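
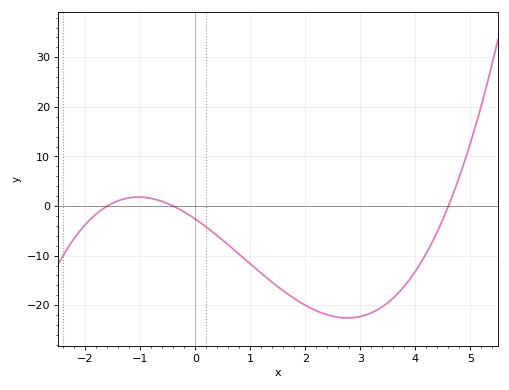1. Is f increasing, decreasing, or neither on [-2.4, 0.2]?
neither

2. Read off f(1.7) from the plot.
-17.9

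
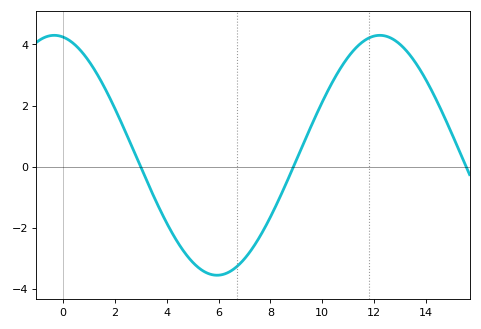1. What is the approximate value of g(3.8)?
-1.51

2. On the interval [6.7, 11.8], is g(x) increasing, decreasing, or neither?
increasing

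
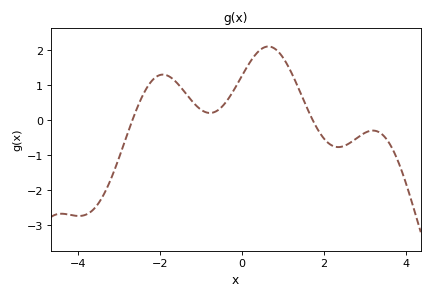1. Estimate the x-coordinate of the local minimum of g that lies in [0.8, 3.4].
2.36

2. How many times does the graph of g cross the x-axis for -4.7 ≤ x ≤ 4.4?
2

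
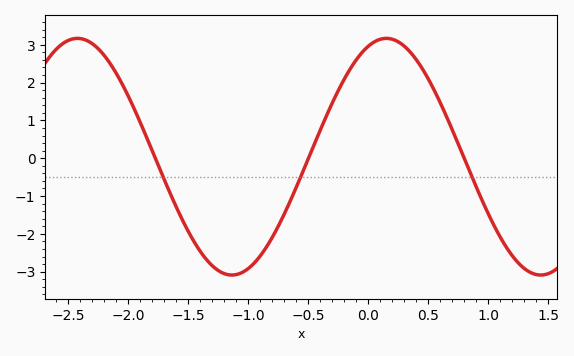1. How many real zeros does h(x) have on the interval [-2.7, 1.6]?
3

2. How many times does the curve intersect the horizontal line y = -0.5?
3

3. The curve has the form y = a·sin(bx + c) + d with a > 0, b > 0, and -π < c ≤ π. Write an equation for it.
y = 3.13sin(2.44x + 1.2) + 0.04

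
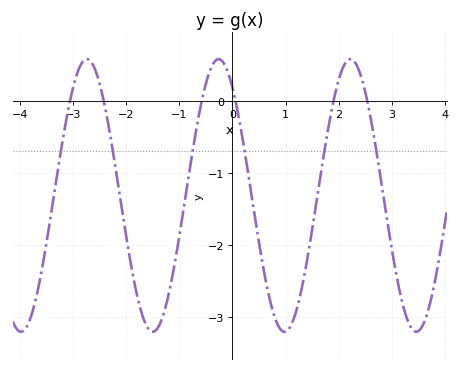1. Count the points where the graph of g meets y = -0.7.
6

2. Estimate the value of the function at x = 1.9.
0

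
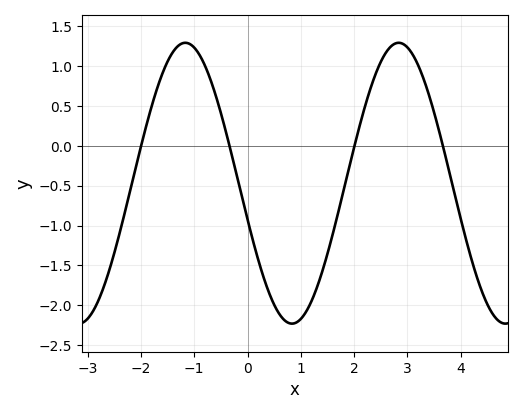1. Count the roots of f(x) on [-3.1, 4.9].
4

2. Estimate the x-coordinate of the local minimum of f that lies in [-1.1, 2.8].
0.8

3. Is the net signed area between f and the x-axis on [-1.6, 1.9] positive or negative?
negative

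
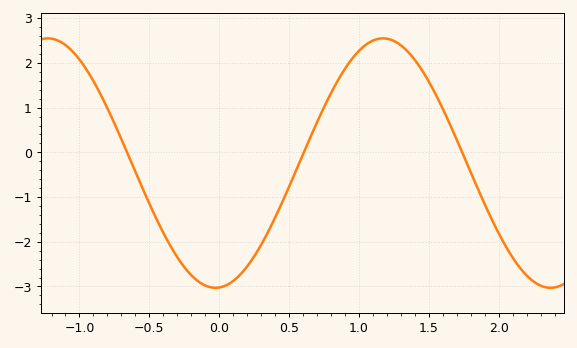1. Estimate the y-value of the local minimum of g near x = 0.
-3.03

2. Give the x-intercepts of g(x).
-0.659, 0.606, 1.74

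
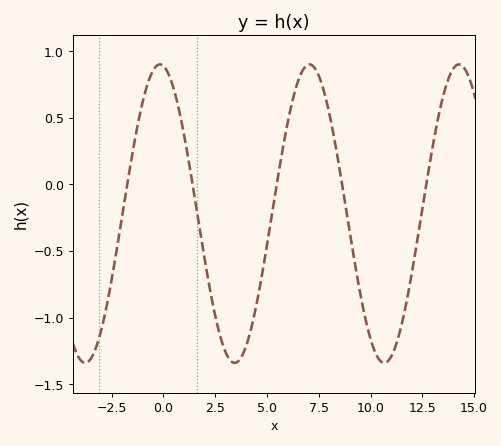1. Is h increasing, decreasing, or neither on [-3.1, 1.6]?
neither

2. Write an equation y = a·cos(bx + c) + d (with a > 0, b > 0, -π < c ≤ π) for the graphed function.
y = 1.12cos(0.87x + 0.15) - 0.22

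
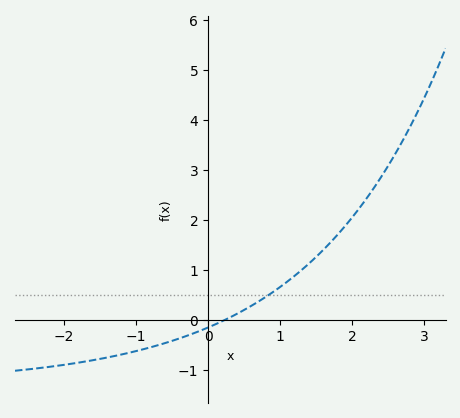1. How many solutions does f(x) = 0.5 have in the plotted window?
1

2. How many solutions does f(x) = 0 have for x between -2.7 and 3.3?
1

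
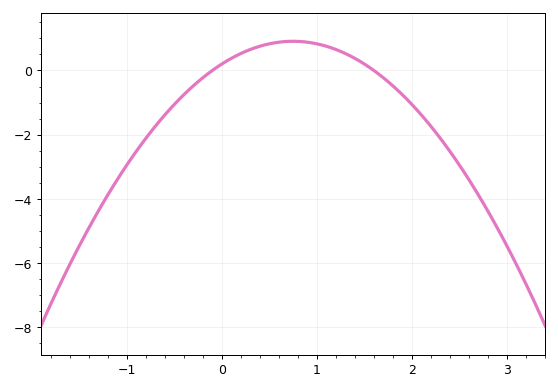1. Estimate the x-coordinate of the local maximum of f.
0.75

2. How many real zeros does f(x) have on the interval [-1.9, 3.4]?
2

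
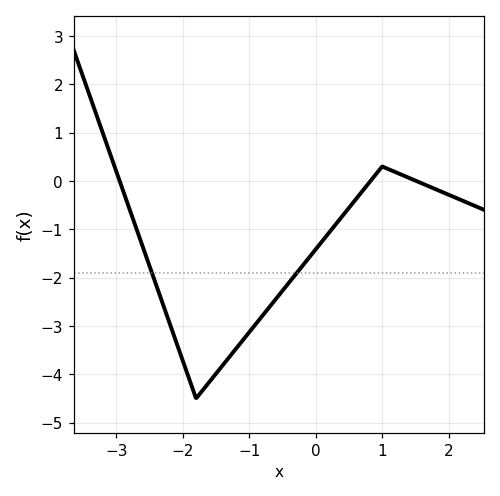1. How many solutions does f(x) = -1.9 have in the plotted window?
2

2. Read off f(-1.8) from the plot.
-4.5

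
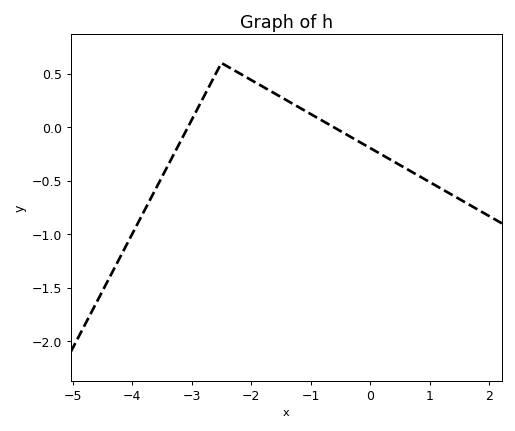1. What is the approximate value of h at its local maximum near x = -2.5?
0.599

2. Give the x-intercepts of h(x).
-3.06, -0.614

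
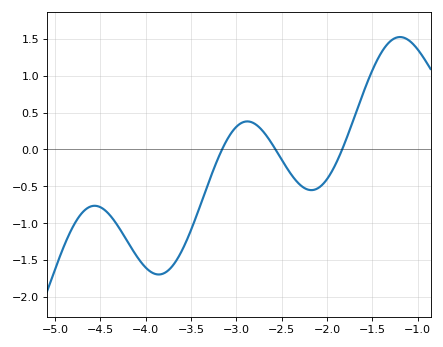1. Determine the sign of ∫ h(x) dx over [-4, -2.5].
negative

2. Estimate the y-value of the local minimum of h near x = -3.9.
-1.7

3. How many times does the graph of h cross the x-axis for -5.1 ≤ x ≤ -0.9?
3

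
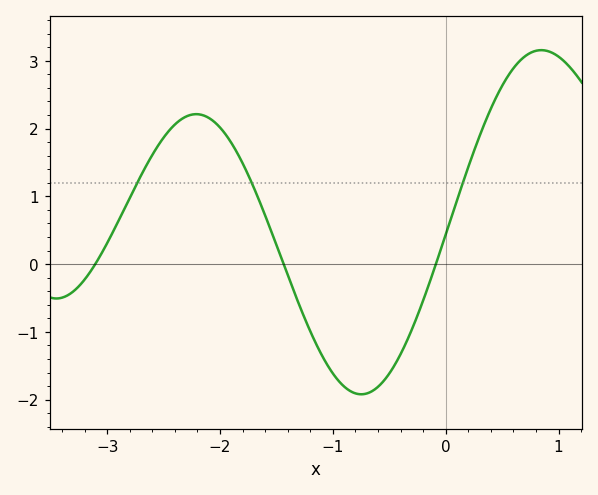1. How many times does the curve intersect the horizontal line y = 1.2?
3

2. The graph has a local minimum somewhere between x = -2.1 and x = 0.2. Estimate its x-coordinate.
-0.749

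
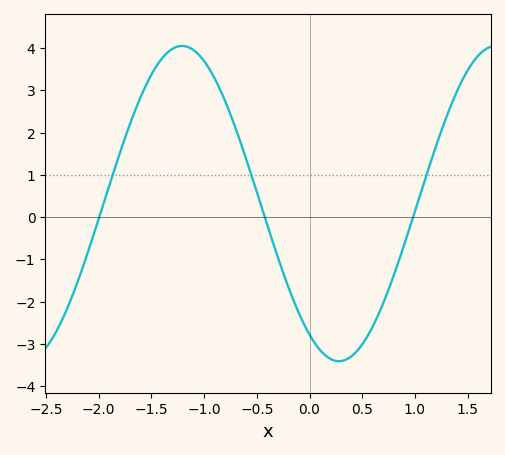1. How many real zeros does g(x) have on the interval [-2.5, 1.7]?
3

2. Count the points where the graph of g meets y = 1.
3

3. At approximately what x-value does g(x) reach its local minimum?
0.28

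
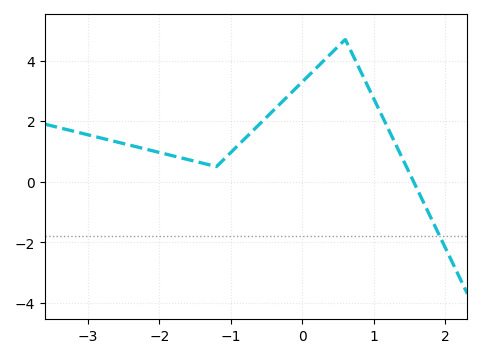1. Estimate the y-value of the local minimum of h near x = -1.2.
0.6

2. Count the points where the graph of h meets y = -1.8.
1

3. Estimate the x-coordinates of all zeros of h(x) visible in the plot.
1.6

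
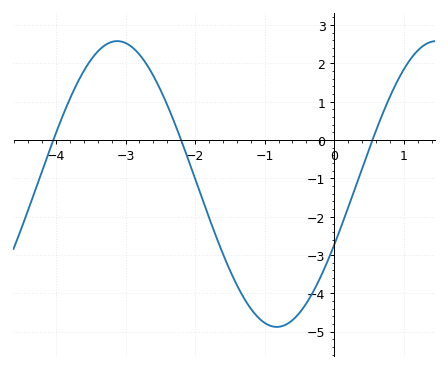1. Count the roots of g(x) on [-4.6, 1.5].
3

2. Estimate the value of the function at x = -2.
-1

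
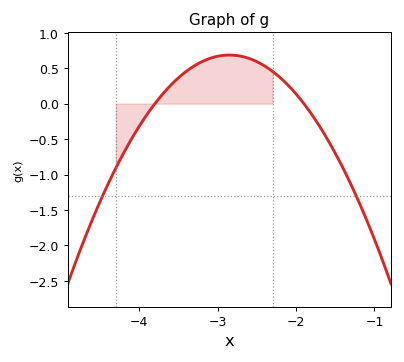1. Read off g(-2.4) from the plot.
0.532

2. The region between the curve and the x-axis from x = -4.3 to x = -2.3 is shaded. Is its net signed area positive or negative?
positive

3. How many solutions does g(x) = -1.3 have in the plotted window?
2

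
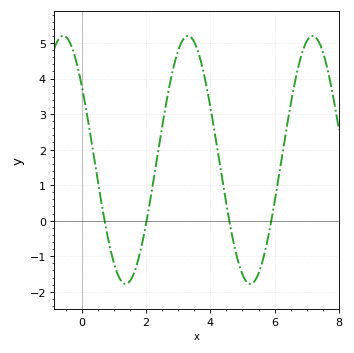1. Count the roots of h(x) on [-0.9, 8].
4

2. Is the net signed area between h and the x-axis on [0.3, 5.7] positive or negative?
positive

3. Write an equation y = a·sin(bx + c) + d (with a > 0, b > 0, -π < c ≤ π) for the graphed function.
y = 3.49sin(1.6x + 2.5) + 1.71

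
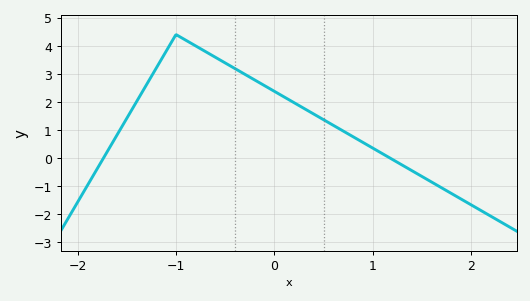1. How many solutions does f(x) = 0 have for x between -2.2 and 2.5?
2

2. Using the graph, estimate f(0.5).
1.37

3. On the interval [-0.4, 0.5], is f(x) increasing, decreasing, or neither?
decreasing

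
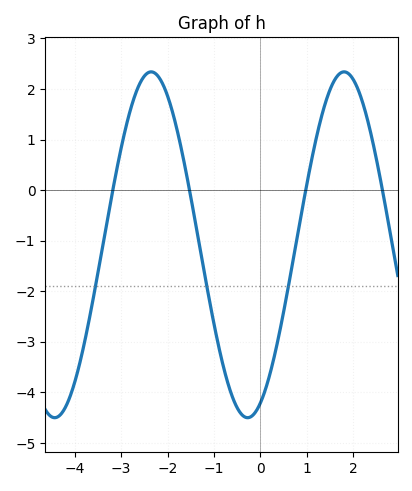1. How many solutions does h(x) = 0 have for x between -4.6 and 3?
4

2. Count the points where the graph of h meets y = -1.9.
3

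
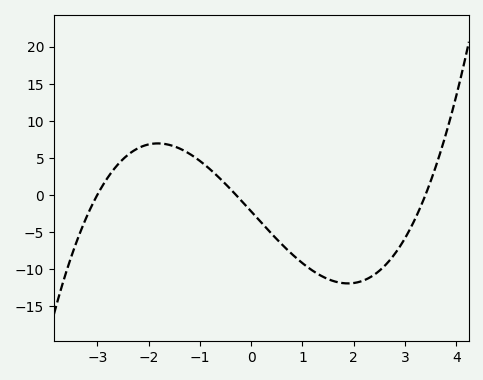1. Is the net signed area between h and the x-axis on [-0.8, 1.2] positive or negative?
negative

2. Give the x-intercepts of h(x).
-3, -0.2, 3.4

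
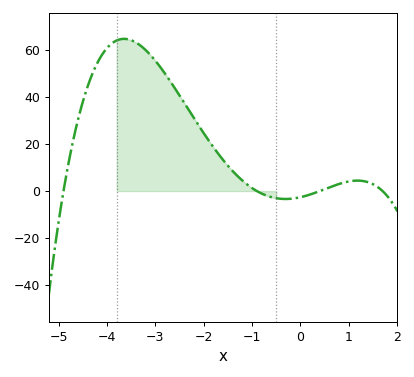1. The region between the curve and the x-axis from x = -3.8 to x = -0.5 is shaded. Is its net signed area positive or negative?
positive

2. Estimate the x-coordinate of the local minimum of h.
-0.308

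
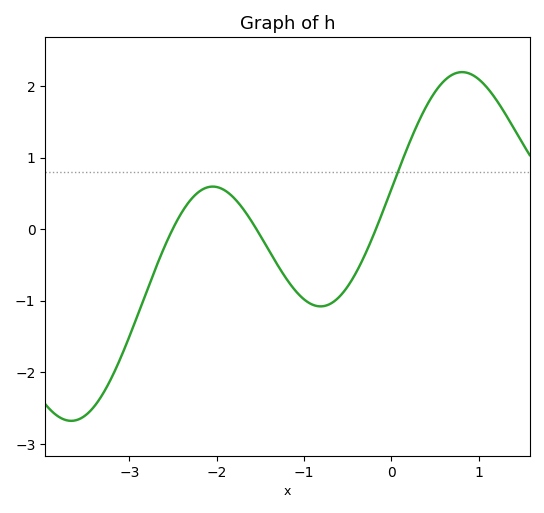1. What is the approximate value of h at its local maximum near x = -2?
0.597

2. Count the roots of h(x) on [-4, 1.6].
3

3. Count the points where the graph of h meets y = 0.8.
1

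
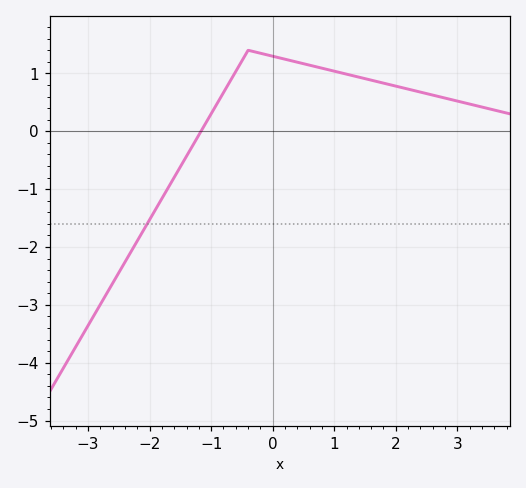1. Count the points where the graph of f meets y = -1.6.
1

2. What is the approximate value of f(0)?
1.3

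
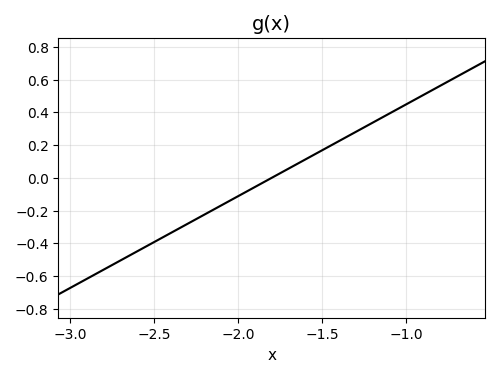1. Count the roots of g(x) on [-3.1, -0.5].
1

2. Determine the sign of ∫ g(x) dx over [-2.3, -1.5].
negative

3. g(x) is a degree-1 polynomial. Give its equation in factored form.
y = 0.56(x + 1.8)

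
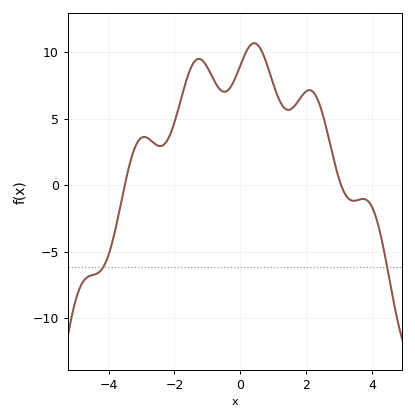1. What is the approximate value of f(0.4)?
10.5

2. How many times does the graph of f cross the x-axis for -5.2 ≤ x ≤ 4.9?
2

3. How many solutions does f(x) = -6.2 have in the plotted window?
2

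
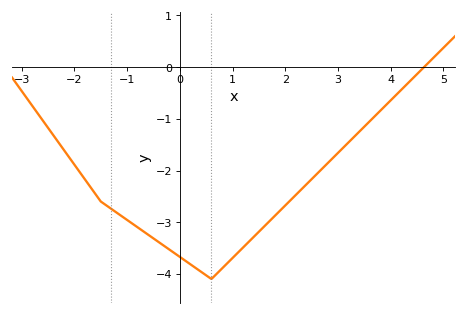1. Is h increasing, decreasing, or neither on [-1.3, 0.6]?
decreasing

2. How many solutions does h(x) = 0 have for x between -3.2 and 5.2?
1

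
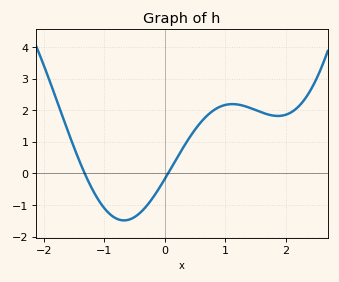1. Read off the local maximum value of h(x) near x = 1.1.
2.2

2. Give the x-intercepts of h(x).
-1.33, 0.051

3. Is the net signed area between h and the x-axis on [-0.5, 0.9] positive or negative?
positive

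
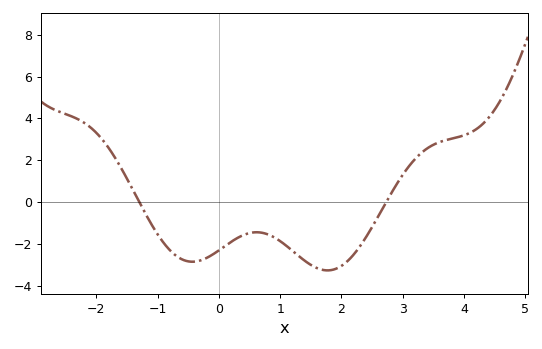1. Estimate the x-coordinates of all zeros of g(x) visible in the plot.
-1.2, 2.8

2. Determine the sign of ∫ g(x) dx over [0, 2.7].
negative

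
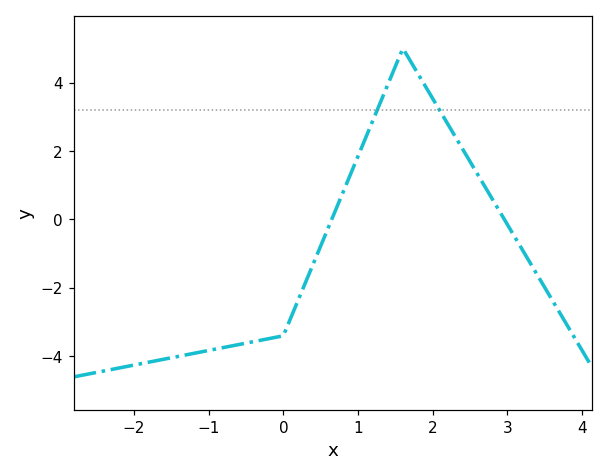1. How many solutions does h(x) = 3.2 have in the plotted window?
2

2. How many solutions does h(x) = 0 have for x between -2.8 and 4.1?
2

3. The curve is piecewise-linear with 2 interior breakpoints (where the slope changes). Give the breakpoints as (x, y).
(0, -3.4); (1.6, 5)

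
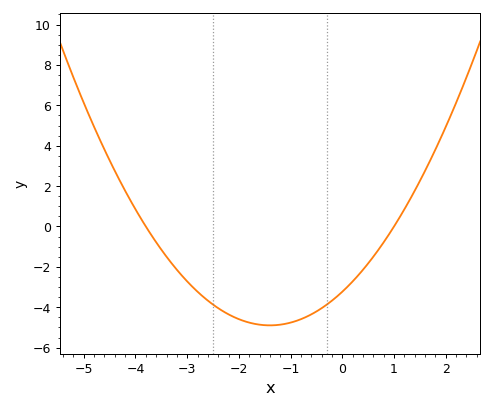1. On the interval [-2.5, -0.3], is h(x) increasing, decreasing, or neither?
neither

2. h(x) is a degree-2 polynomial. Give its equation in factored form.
y = 0.85(x + 3.8)(x - 1)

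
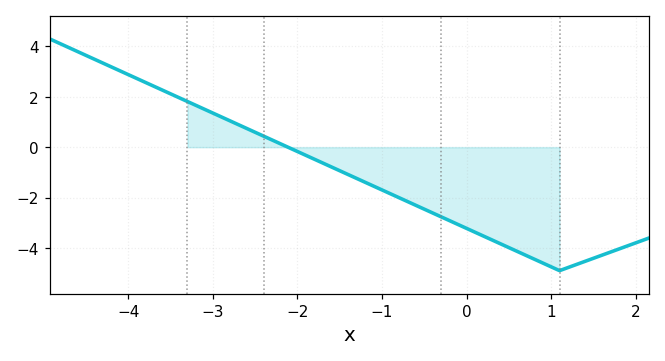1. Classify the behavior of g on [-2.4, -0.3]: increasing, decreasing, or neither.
decreasing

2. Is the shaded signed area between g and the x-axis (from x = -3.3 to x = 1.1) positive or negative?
negative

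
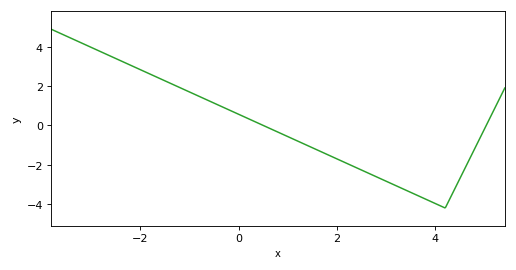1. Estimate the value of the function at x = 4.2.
-4.2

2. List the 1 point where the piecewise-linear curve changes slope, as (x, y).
(4.2, -4.2)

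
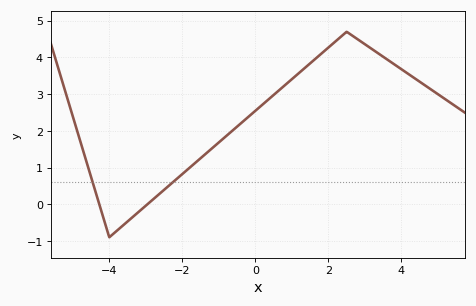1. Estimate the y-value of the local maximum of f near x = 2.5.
4.7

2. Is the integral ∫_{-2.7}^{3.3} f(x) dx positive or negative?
positive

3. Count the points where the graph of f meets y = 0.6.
2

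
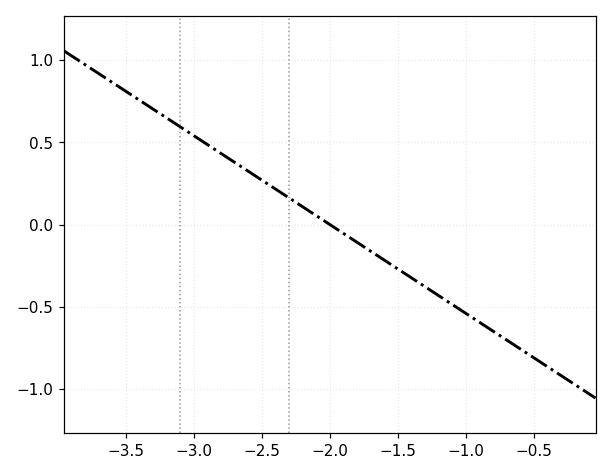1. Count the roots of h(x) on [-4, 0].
1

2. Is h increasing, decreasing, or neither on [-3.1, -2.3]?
decreasing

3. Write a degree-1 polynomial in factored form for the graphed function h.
y = -0.54(x + 2)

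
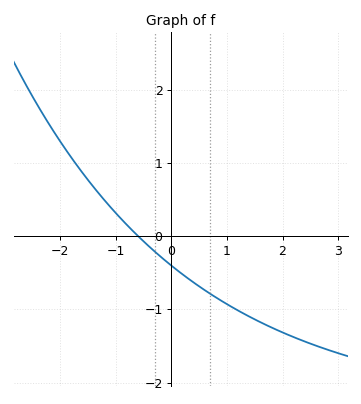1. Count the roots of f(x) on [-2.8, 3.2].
1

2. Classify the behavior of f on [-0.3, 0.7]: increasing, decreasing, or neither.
decreasing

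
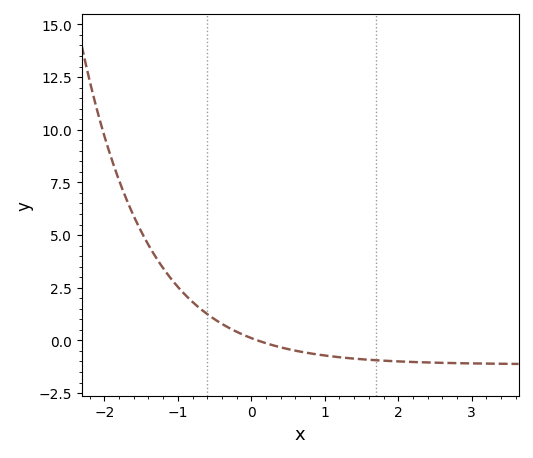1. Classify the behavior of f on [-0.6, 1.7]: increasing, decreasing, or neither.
decreasing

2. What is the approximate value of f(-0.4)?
0.8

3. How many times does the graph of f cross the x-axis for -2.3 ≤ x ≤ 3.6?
1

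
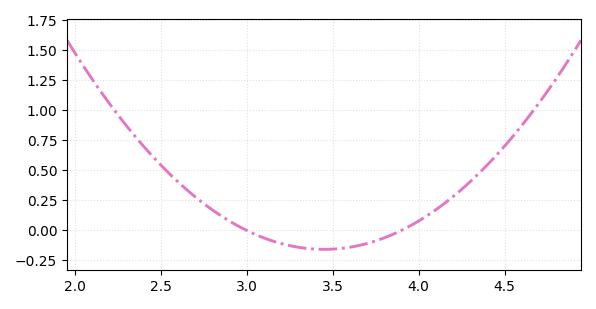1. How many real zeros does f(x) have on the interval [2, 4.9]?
2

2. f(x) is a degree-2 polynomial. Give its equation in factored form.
y = 0.78(x - 3)(x - 3.9)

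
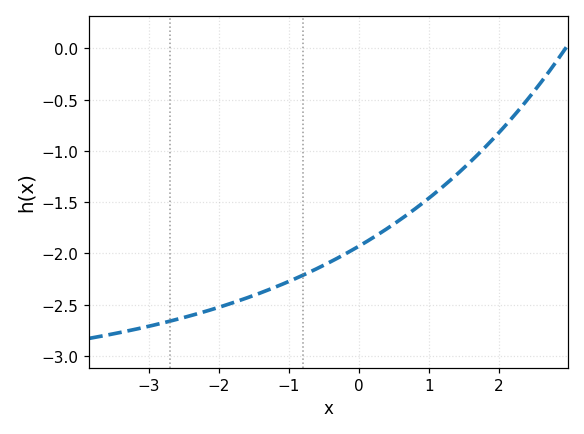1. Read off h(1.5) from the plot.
-1.17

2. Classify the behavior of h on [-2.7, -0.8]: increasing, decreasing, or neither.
increasing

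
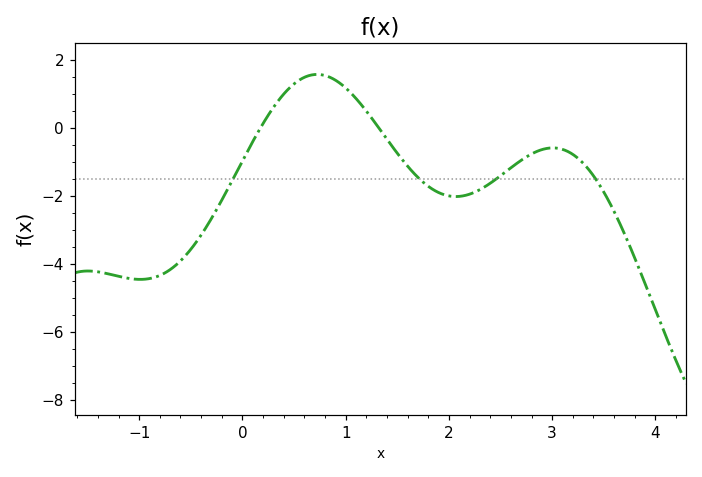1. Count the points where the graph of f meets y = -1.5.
4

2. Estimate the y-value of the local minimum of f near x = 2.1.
-2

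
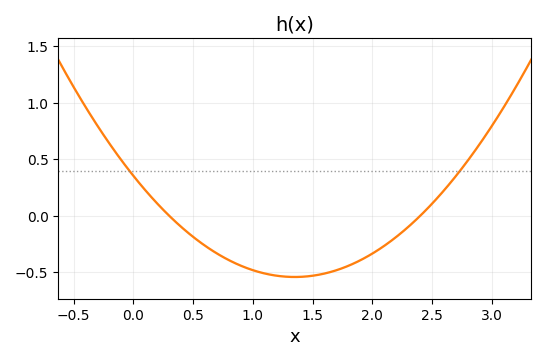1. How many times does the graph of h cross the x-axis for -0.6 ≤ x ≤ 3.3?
2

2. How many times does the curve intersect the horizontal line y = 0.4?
2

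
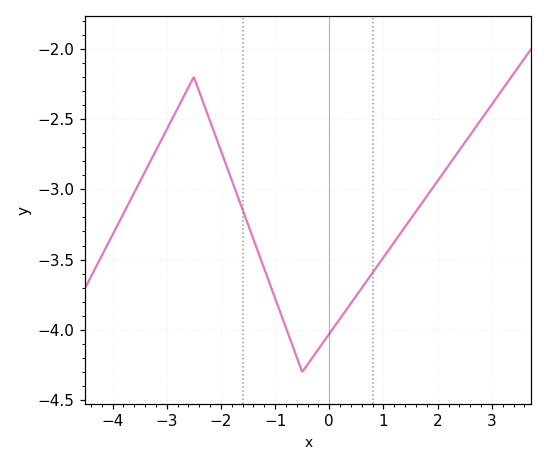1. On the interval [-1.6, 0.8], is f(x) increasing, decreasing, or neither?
neither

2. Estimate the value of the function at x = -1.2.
-3.56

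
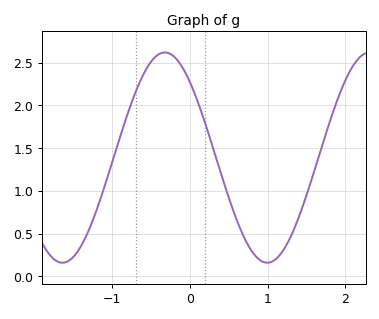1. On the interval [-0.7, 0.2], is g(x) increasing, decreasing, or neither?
neither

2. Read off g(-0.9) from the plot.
1.65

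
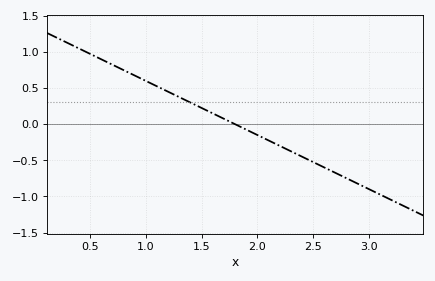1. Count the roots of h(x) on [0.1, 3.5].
1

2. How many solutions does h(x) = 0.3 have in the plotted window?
1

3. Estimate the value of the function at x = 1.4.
0.3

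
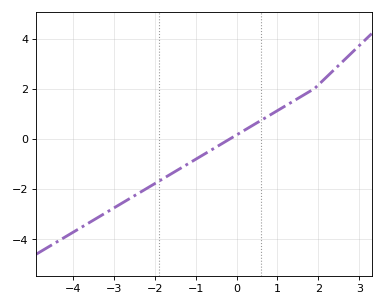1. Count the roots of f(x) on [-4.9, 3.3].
1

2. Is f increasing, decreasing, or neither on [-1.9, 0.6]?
increasing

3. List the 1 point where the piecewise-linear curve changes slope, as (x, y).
(1.9, 2)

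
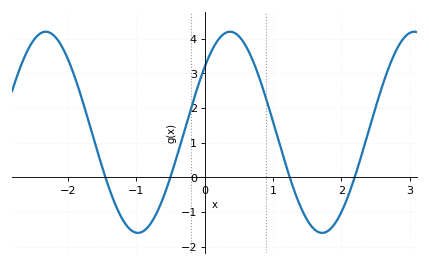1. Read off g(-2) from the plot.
3.4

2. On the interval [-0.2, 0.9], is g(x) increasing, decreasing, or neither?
neither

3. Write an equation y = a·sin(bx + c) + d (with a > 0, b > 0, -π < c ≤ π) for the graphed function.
y = 2.9sin(2.3x + 0.71) + 1.3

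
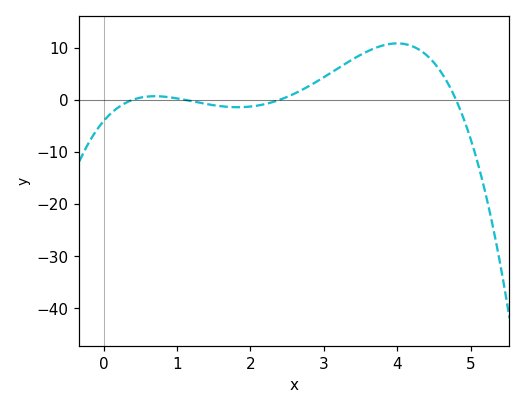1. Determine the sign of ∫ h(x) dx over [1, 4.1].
positive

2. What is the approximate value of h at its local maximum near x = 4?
11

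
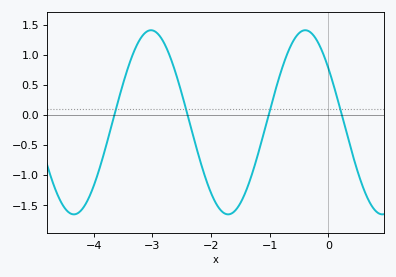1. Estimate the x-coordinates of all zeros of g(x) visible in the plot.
-3.6, -2.4, -1, 0.2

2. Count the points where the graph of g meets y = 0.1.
4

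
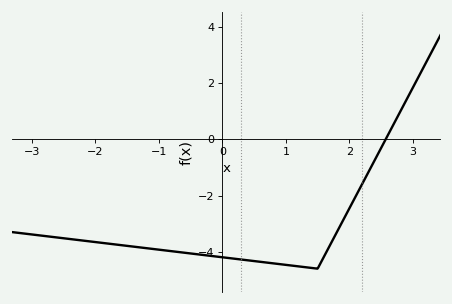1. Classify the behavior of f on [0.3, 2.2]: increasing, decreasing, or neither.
neither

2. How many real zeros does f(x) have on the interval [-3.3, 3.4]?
1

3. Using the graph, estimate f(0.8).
-4.41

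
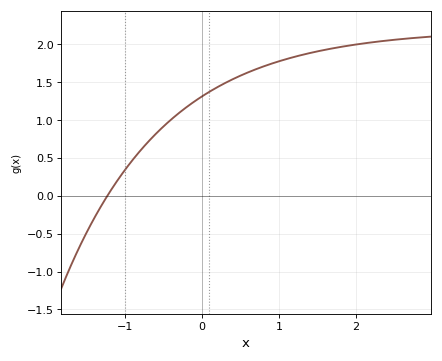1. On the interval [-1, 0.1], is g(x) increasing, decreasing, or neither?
increasing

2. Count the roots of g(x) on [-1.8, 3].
1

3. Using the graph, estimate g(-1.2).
0.037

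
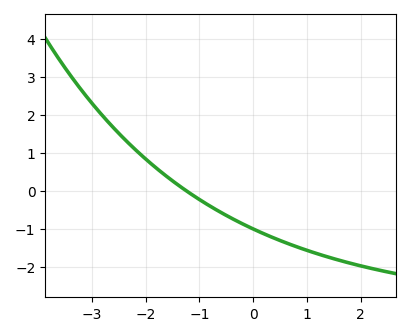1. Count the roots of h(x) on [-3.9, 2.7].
1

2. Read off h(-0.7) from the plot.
-0.5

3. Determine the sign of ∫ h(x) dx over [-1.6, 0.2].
negative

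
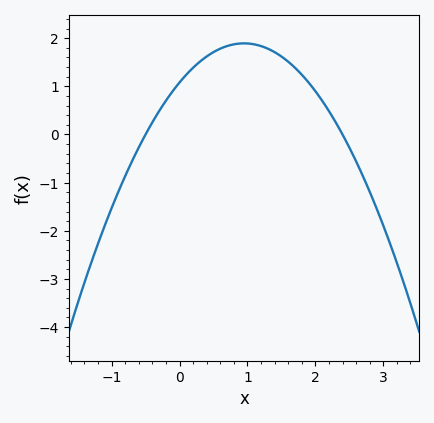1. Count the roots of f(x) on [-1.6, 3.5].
2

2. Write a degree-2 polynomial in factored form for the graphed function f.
y = -0.9(x + 0.5)(x - 2.4)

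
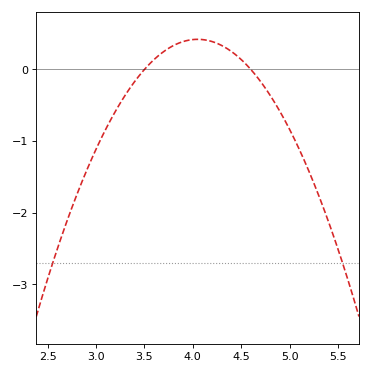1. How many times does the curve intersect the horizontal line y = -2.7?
2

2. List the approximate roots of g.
3.5, 4.6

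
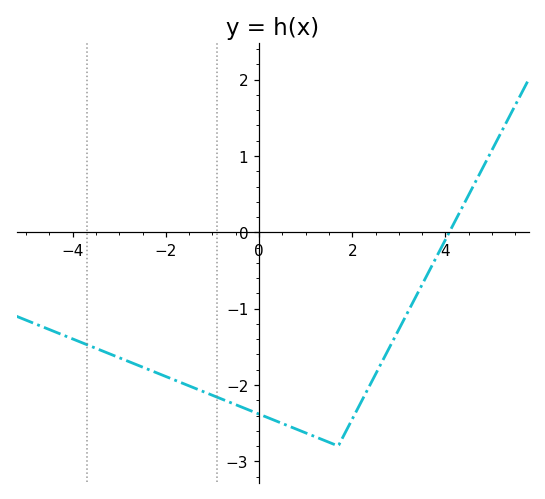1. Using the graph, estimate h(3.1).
-1.15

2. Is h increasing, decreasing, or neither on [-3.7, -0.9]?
decreasing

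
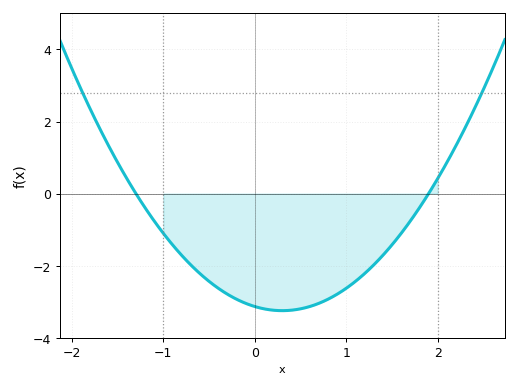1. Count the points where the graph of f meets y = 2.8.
2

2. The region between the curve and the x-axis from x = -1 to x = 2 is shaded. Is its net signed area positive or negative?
negative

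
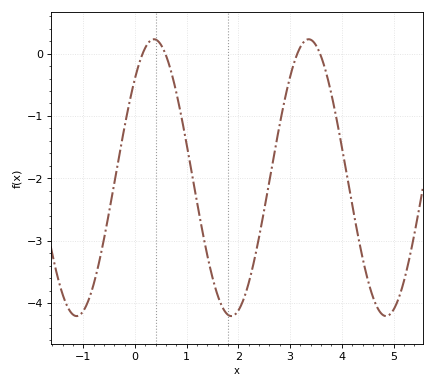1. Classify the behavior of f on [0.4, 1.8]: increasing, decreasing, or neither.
decreasing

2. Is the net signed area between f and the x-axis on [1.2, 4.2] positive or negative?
negative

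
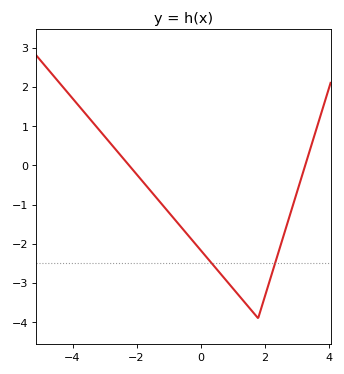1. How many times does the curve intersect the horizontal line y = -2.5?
2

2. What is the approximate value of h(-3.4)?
1.1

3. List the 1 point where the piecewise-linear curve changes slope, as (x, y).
(1.8, -3.9)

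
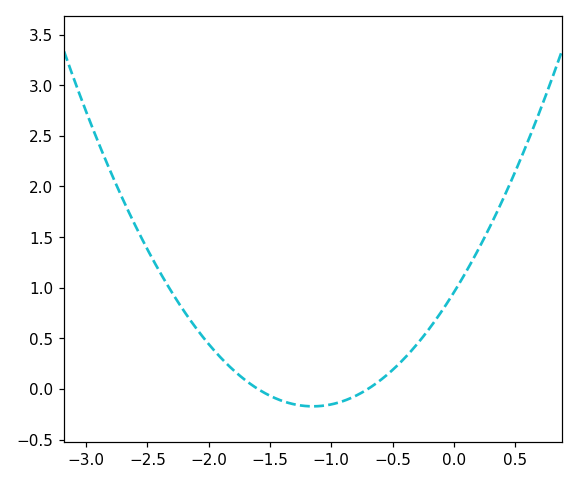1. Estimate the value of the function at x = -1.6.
0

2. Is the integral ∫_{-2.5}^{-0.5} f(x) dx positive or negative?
positive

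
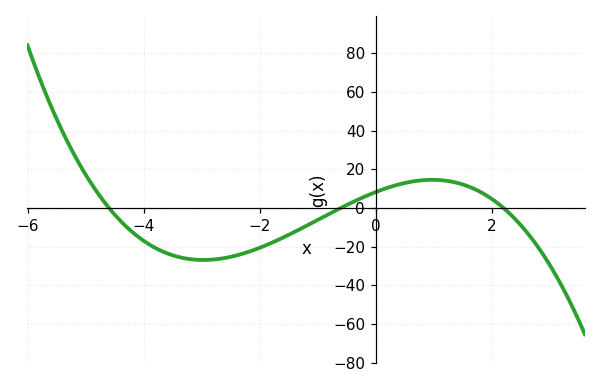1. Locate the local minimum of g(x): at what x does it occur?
-2.97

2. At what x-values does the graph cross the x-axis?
-4.6, -0.6, 2.2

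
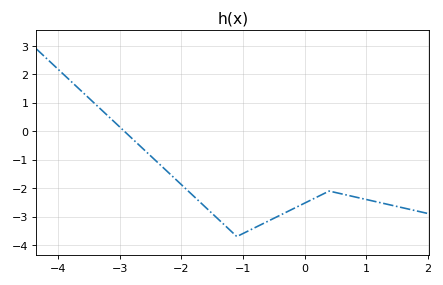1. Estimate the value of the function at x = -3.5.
1.2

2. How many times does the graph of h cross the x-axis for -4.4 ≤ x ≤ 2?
1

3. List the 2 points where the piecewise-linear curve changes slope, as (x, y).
(-1.1, -3.7); (0.4, -2.1)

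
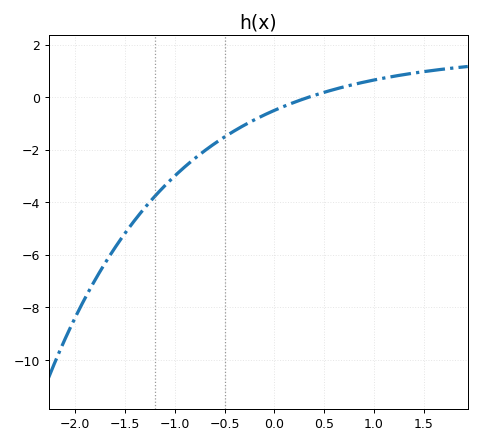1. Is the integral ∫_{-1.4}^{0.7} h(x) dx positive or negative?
negative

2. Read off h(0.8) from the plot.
0.489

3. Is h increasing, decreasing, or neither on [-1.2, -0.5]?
increasing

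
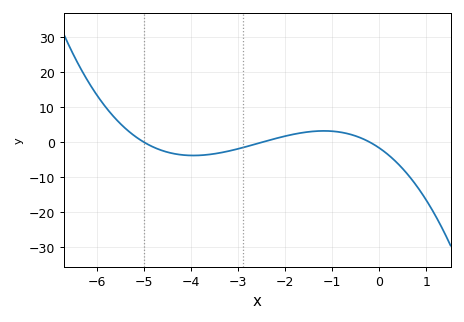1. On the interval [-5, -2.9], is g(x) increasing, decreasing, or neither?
neither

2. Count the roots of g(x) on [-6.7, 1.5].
3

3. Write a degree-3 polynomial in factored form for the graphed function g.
y = -0.66(x + 5)(x + 2.5)(x + 0.2)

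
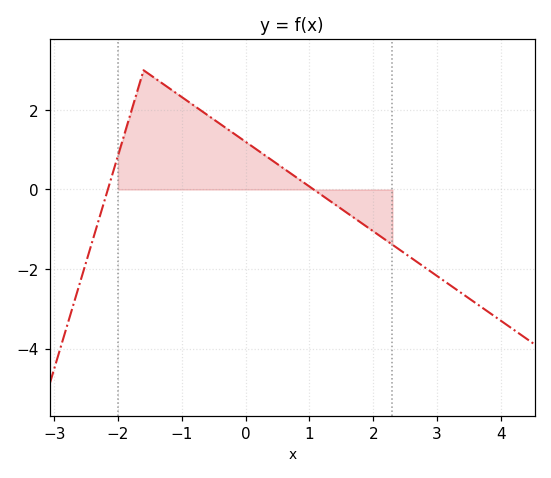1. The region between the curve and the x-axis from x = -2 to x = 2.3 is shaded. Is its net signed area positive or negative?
positive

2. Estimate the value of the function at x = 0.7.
0.412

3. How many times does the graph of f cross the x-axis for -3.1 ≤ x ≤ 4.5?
2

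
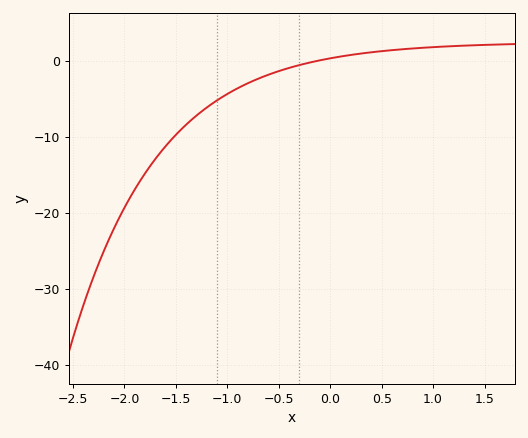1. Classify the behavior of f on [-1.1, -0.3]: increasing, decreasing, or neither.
increasing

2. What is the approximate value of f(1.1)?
1.88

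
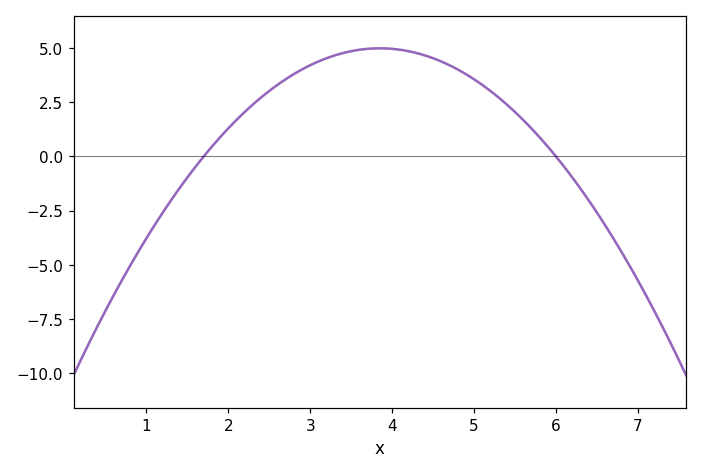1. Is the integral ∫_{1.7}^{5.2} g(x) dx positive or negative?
positive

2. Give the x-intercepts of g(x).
1.7, 6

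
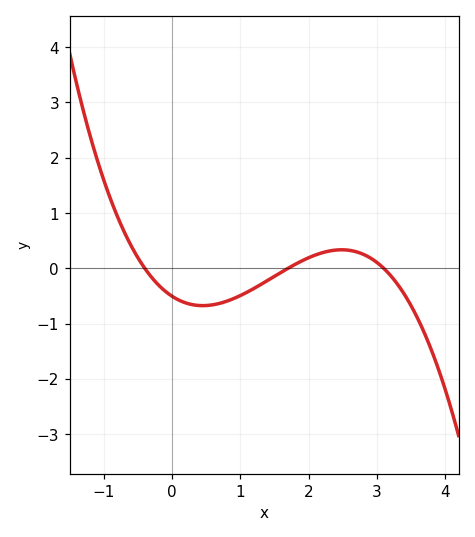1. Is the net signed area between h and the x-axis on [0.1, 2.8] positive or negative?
negative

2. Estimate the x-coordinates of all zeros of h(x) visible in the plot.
-0.4, 1.7, 3.1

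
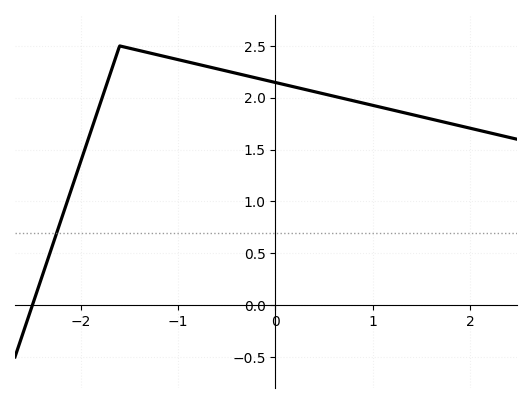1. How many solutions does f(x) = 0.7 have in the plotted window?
1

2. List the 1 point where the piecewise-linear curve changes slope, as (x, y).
(-1.6, 2.5)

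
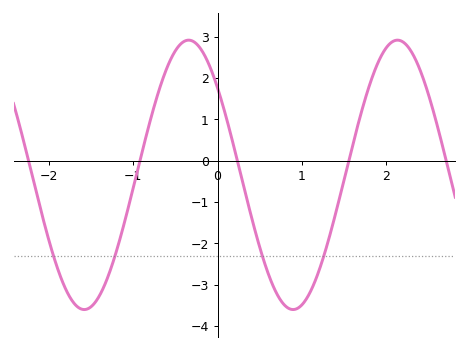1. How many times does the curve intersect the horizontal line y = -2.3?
4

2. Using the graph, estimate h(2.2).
2.87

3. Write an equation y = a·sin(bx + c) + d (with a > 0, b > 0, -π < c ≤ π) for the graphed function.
y = 3.26sin(2.54x + 2.44) - 0.34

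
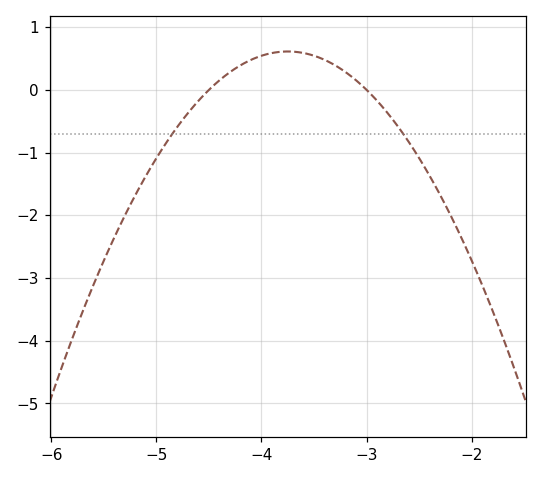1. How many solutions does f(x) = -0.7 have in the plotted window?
2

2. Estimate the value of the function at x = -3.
0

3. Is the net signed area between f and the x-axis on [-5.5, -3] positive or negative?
negative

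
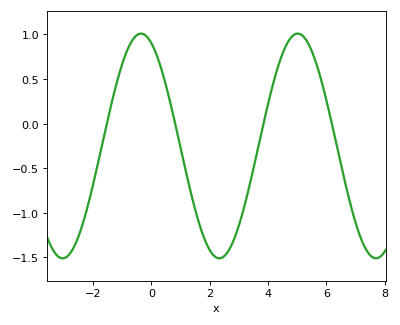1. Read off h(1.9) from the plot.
-1.35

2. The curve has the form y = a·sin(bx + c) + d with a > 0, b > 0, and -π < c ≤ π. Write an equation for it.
y = 1.26sin(1.2x + 2) - 0.25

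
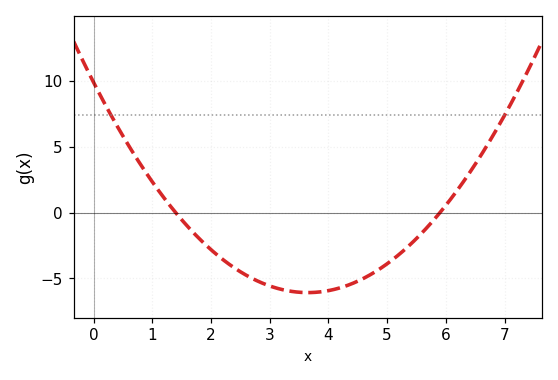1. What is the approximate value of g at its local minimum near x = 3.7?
-6.08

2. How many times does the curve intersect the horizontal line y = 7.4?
2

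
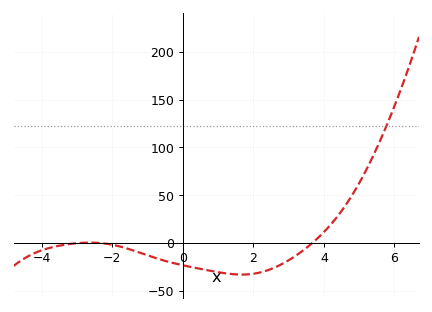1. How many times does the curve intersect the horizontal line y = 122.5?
1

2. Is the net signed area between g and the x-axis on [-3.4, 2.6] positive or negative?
negative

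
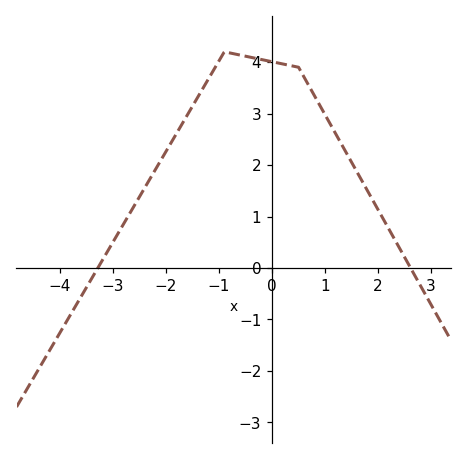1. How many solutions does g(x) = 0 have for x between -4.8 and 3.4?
2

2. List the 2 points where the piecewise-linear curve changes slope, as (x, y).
(-0.9, 4.2); (0.5, 3.9)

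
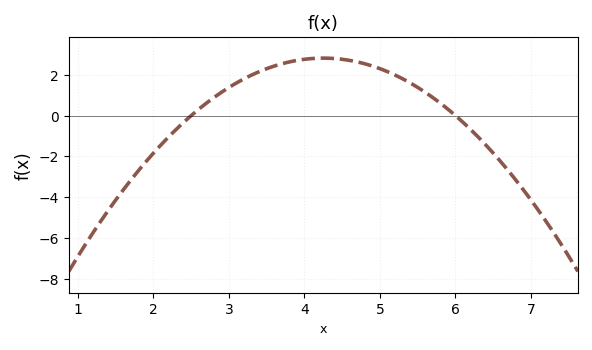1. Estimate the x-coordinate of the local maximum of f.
4.25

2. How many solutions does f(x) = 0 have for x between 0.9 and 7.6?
2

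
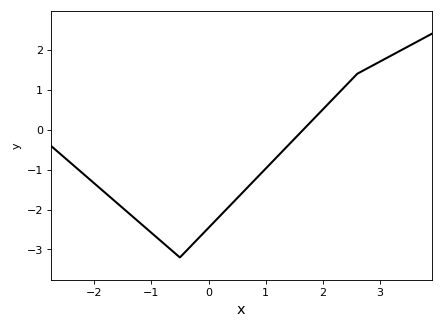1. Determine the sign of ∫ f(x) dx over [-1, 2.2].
negative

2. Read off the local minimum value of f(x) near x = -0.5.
-3.2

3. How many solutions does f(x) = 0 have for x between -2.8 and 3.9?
1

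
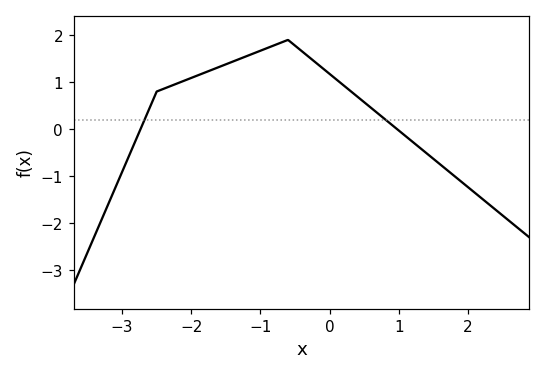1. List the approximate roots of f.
-2.7, 1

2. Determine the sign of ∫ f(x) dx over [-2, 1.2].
positive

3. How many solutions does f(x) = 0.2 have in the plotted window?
2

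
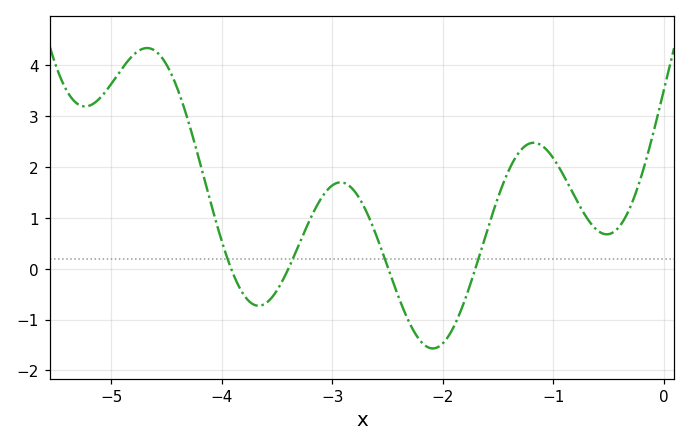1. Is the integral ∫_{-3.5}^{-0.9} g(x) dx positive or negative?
positive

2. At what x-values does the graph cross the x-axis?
-3.9, -3.4, -2.5, -1.7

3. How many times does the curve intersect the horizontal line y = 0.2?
4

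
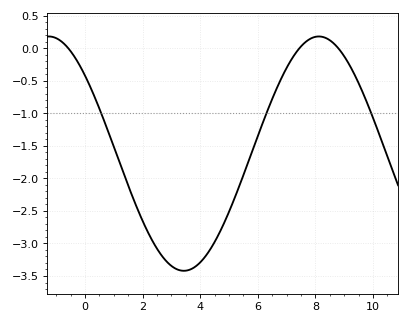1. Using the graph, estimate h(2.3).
-2.93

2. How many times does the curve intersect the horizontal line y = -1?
3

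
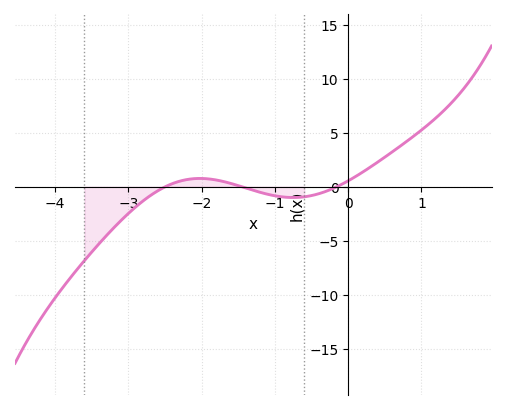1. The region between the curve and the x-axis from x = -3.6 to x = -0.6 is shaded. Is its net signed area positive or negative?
negative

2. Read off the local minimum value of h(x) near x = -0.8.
-1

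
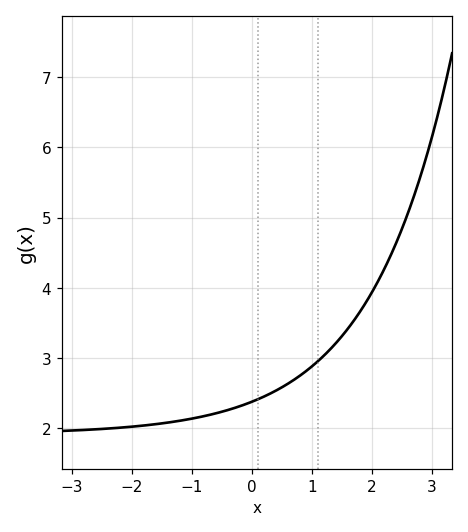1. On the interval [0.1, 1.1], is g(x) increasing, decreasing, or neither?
increasing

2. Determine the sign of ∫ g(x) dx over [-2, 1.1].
positive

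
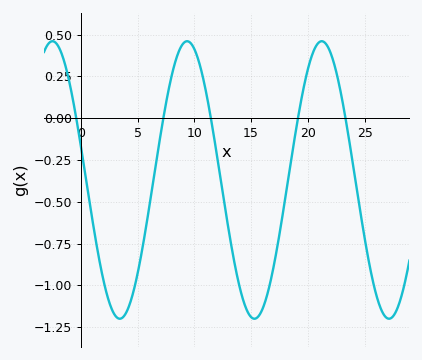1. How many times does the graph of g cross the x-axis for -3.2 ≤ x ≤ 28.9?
5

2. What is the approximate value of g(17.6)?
-0.653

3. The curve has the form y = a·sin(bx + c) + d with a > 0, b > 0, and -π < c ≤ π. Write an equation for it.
y = 0.83sin(0.53x + 2.89) - 0.37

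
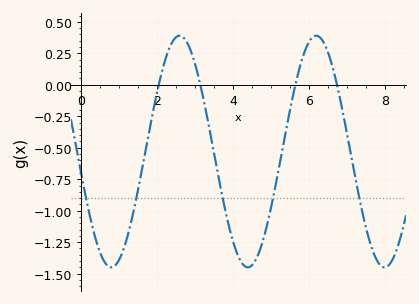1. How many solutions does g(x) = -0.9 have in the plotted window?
5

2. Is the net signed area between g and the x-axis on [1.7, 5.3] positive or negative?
negative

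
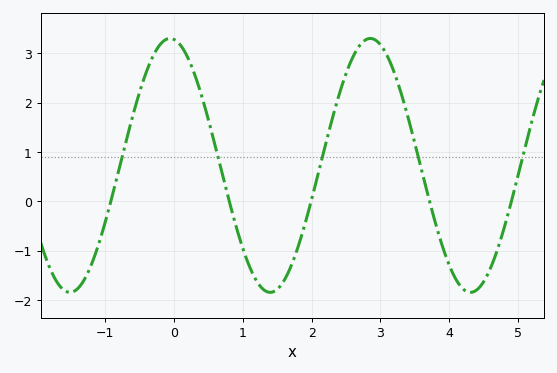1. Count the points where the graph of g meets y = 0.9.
5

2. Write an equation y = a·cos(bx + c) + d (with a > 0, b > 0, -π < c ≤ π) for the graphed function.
y = 2.57cos(2.16x + 0.12) + 0.73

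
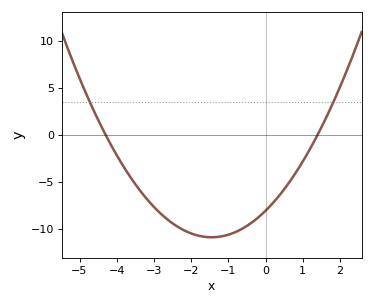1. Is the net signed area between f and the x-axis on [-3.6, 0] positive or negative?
negative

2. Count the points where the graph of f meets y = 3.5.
2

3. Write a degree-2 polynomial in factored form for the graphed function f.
y = 1.34(x + 4.3)(x - 1.4)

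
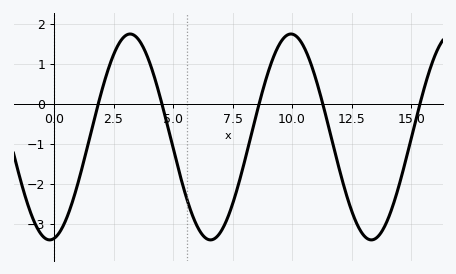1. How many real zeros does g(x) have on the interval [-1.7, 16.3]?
5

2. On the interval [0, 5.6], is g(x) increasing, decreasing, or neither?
neither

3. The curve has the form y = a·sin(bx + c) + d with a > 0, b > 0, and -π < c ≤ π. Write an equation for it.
y = 2.57sin(0.93x - 1.4) - 0.83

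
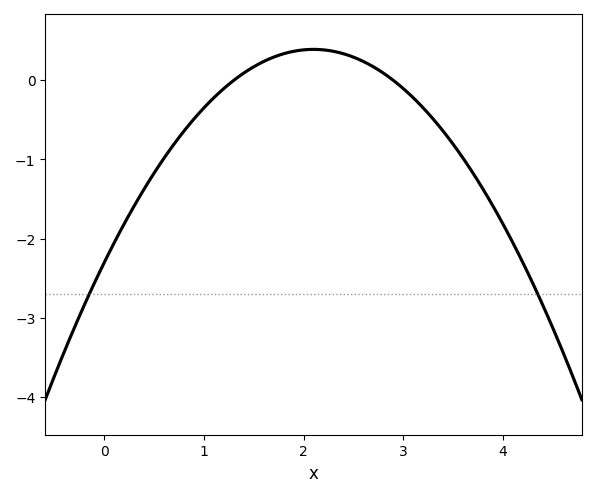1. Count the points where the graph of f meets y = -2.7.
2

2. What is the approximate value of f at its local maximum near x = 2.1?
0.4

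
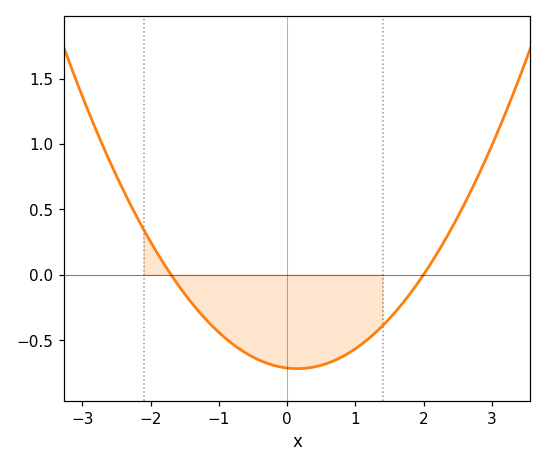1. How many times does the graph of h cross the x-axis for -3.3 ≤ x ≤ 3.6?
2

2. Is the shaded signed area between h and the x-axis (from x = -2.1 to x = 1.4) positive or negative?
negative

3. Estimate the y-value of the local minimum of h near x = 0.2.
-0.7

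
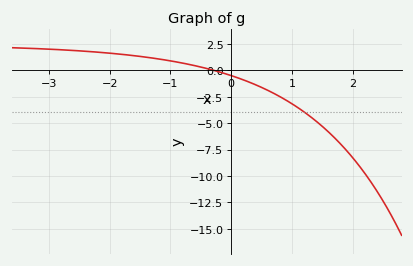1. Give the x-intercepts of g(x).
-0.283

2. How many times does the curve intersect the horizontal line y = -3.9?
1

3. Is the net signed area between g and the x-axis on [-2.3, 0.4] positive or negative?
positive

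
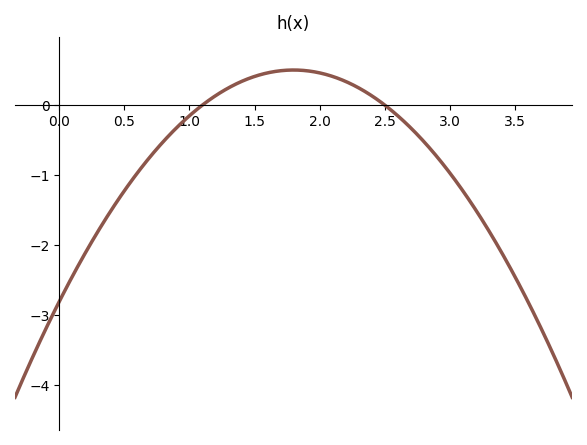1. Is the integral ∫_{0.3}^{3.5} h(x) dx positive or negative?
negative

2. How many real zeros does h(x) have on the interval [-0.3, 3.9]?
2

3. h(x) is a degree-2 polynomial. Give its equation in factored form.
y = -1.02(x - 1.1)(x - 2.5)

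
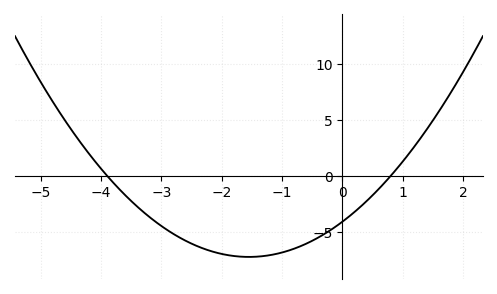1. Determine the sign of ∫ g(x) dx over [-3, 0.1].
negative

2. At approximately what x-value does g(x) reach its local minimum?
-1.6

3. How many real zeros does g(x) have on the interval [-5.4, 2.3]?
2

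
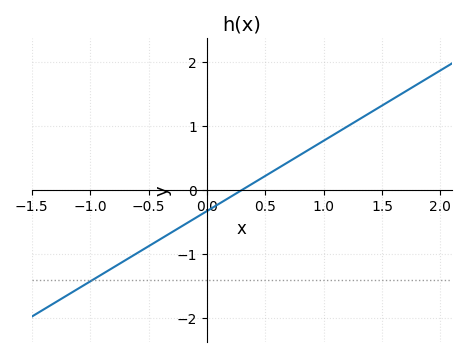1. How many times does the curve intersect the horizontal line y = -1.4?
1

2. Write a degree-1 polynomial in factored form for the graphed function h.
y = 1.1(x - 0.3)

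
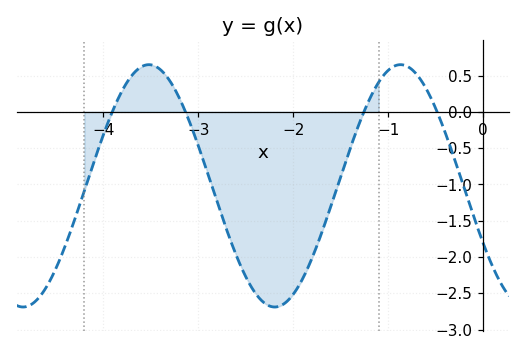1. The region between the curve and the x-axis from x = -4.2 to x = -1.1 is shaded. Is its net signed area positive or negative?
negative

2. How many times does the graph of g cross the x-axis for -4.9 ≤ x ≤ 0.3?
4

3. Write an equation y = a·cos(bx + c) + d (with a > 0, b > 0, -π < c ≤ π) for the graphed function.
y = 1.67cos(2.4x + 2.1) - 1.02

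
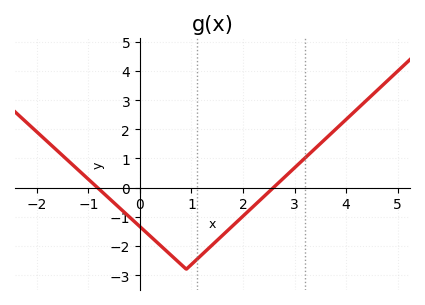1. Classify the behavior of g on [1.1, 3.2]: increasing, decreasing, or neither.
increasing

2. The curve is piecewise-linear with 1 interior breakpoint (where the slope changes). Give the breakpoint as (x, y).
(0.9, -2.8)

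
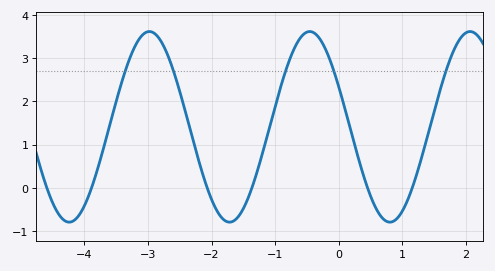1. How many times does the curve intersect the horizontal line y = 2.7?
5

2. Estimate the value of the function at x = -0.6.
3.5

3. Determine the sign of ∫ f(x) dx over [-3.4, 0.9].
positive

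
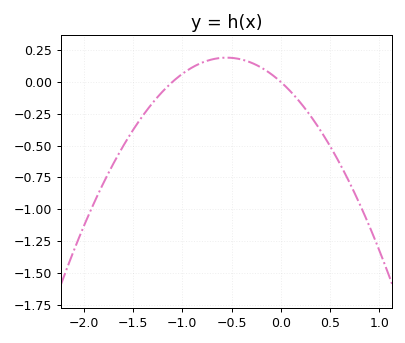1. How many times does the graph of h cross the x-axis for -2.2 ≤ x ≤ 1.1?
2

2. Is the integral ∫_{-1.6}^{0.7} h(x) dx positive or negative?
negative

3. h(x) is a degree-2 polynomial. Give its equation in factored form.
y = -0.63(x + 1.1)(x - 0)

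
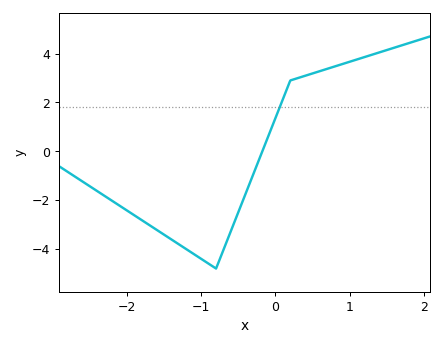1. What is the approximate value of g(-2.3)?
-1.83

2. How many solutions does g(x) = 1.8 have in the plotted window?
1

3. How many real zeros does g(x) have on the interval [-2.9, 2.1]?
1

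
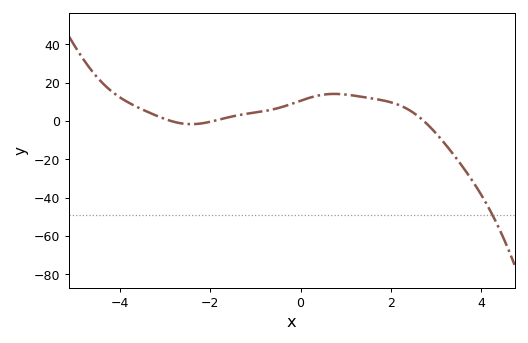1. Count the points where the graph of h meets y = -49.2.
1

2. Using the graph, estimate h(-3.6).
8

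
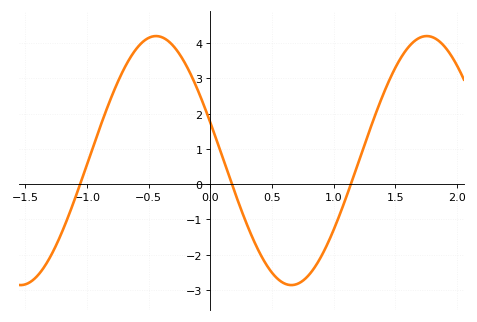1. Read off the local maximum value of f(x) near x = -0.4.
4.2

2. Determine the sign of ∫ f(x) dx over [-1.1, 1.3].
positive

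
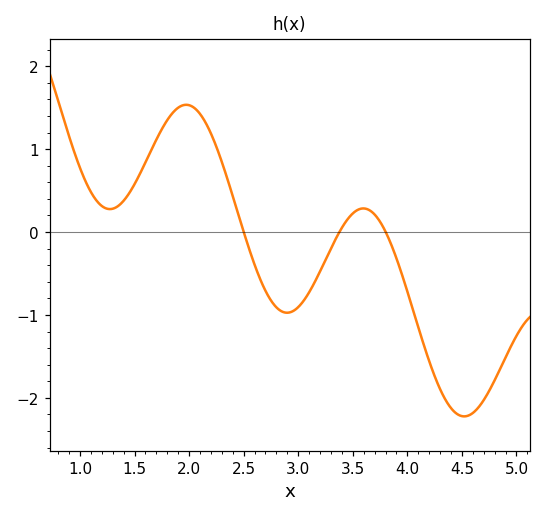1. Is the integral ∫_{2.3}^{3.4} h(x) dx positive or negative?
negative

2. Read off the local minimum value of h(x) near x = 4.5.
-2.2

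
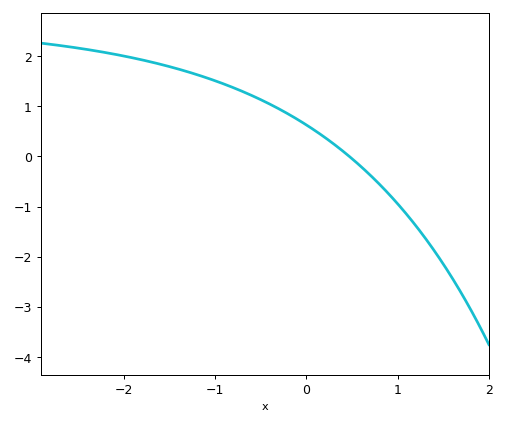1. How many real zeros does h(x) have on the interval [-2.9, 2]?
1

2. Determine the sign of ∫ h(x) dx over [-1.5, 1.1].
positive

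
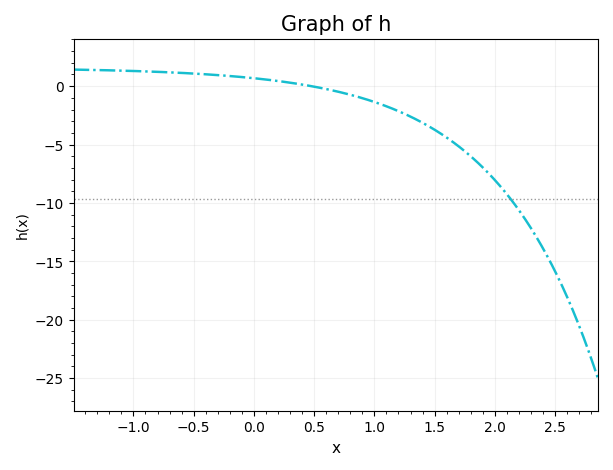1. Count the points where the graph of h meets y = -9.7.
1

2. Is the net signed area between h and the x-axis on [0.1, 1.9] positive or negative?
negative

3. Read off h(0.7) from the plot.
-0.5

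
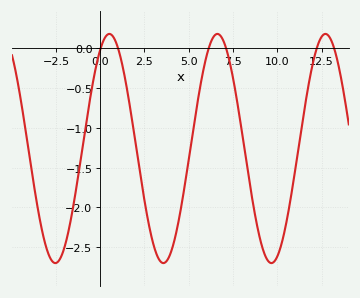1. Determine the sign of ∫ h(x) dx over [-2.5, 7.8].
negative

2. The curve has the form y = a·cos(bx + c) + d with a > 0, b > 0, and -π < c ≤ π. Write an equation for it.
y = 1.44cos(1.03x - 0.532) - 1.26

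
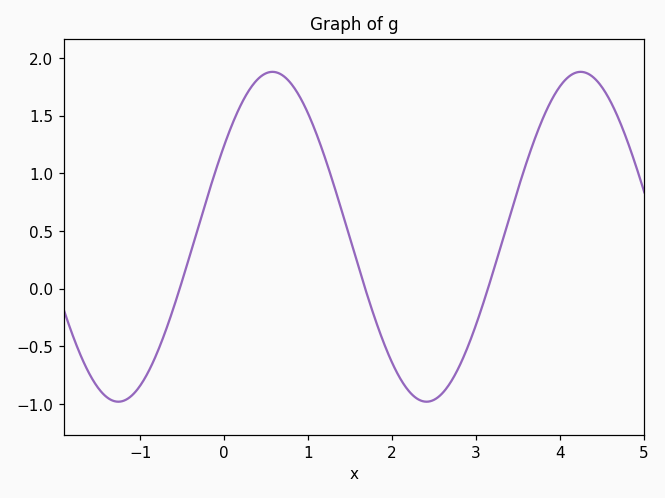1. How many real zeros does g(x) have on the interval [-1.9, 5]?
3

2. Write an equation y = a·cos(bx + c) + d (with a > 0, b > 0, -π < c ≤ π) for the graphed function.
y = 1.43cos(1.7x - 0.98) + 0.45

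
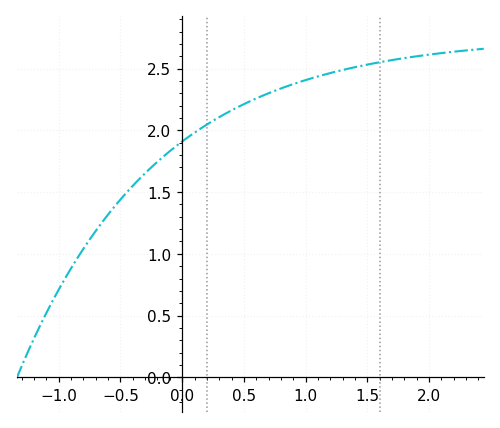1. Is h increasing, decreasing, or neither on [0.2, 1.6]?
increasing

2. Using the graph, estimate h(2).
2.6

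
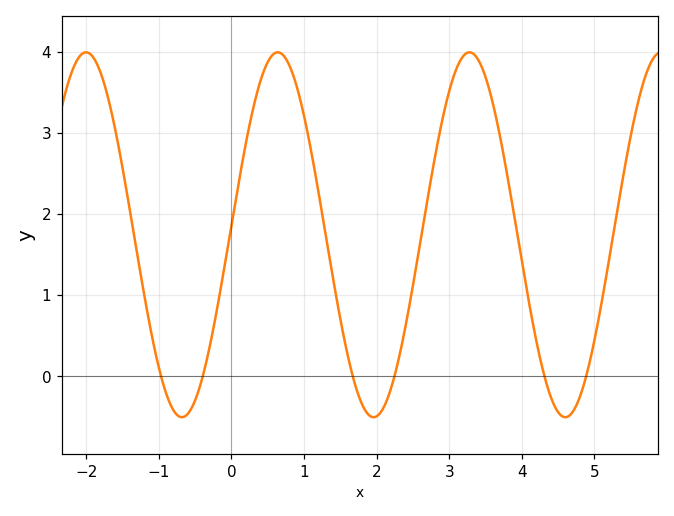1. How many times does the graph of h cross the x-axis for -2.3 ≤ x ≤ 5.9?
6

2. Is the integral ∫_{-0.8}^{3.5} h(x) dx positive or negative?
positive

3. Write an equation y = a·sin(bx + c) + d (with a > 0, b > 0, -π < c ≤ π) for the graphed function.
y = 2.25sin(2.4x + 0.05) + 1.74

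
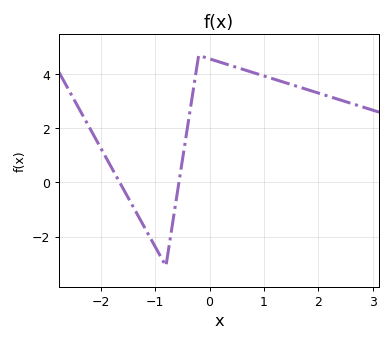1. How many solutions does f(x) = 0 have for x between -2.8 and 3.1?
2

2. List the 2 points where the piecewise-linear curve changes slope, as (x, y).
(-0.8, -3.1); (-0.2, 4.7)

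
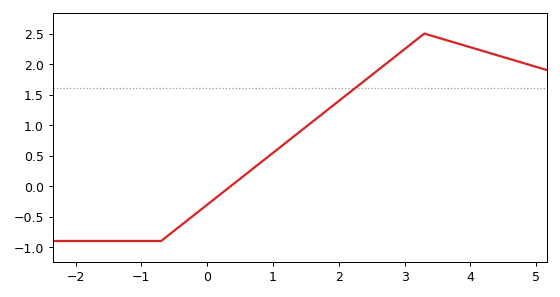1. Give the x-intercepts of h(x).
0.4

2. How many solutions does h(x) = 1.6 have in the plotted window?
1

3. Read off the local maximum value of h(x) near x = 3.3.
2.5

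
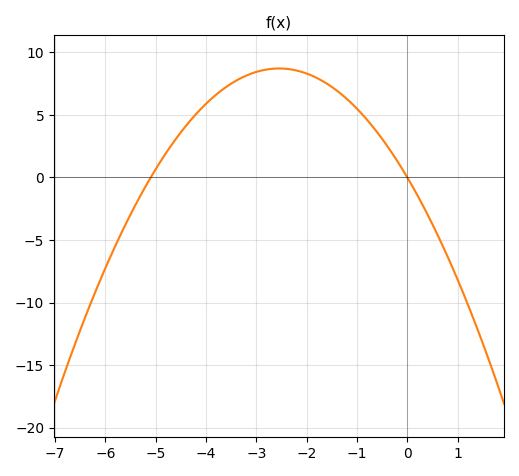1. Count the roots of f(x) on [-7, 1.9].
2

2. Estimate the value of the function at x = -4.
5.9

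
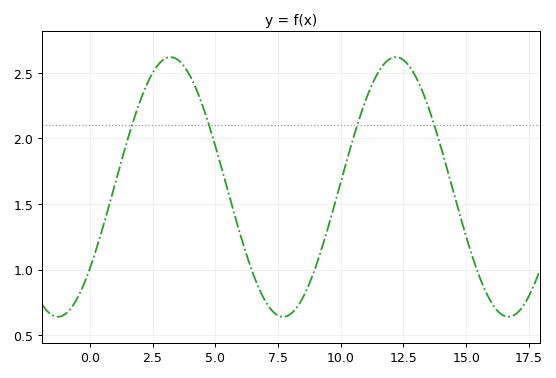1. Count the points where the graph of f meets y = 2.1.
4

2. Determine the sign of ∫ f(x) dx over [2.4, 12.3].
positive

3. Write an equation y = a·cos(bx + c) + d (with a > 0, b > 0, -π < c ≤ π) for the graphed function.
y = 0.99cos(0.7x - 2.25) + 1.63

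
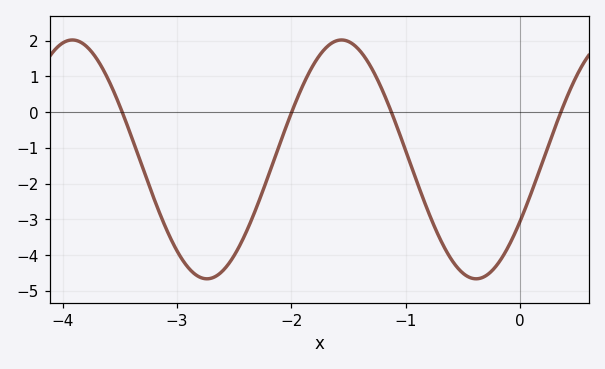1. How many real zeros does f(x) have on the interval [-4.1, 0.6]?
4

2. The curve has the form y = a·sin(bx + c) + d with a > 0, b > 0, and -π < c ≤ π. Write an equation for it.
y = 3.34sin(2.7x - 0.54) - 1.32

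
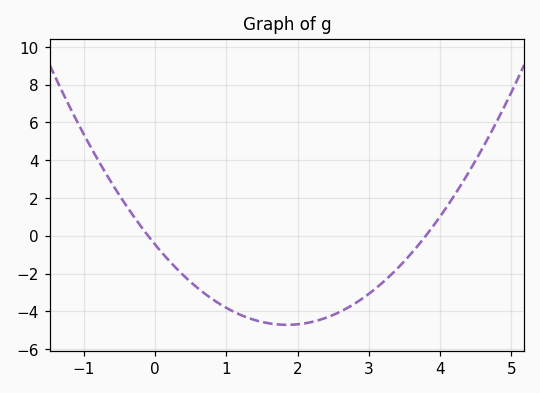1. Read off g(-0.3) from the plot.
1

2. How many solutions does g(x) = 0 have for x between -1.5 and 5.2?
2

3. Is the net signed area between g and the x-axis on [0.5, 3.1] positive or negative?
negative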